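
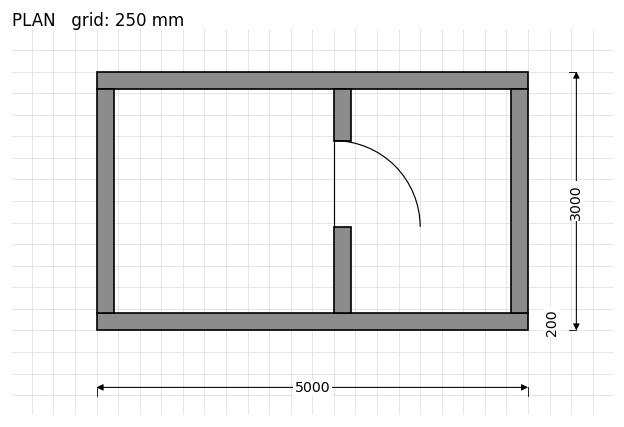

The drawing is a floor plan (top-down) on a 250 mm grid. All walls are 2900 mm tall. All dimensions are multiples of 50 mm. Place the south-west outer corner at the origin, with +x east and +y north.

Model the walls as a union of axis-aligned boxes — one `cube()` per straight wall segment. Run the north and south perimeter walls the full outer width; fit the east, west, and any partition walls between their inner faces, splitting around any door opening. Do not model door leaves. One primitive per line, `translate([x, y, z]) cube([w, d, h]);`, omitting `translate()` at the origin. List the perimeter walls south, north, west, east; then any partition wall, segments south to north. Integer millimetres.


cube([5000, 200, 2900]);
translate([0, 2800, 0]) cube([5000, 200, 2900]);
translate([0, 200, 0]) cube([200, 2600, 2900]);
translate([4800, 200, 0]) cube([200, 2600, 2900]);
translate([2750, 200, 0]) cube([200, 1000, 2900]);
translate([2750, 2200, 0]) cube([200, 600, 2900]);


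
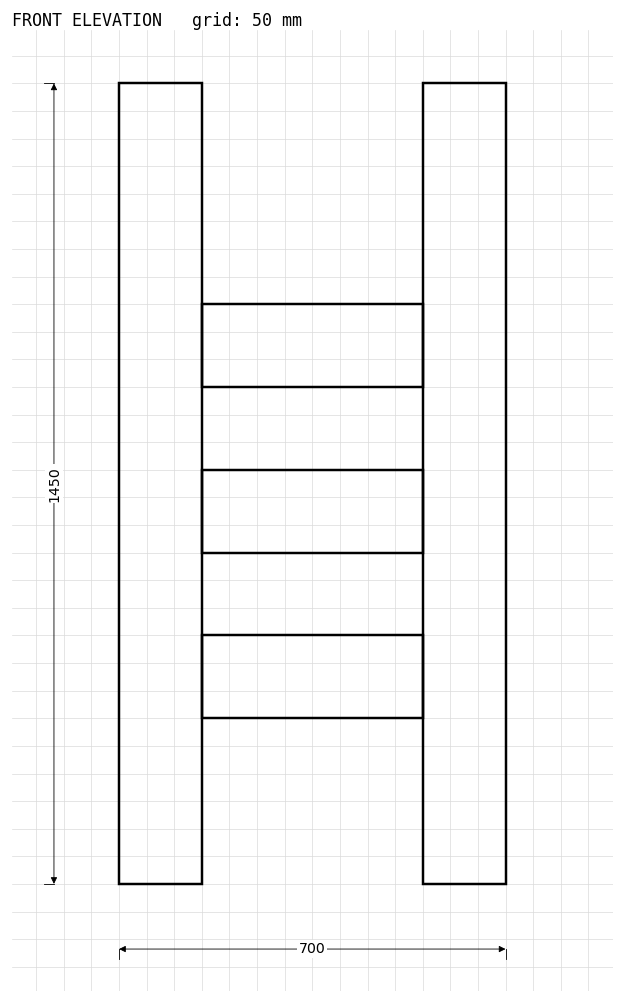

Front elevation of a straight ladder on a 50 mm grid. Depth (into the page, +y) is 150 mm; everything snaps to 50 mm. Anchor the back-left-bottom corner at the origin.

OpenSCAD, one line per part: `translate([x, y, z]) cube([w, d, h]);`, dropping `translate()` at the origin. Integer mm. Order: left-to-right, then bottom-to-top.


cube([150, 150, 1450]);
translate([150, 0, 300]) cube([400, 150, 150]);
translate([150, 0, 600]) cube([400, 150, 150]);
translate([150, 0, 900]) cube([400, 150, 150]);
translate([550, 0, 0]) cube([150, 150, 1450]);


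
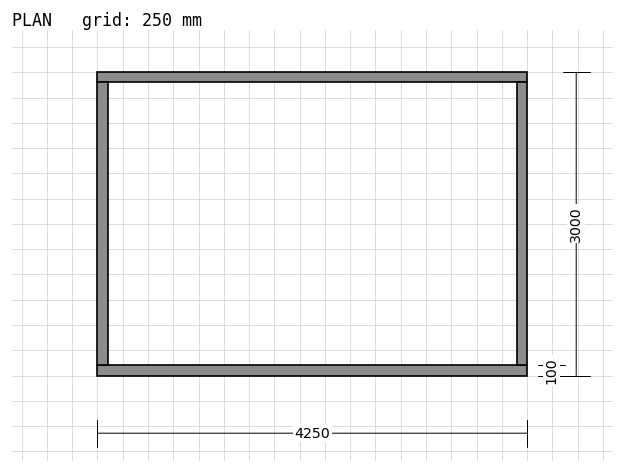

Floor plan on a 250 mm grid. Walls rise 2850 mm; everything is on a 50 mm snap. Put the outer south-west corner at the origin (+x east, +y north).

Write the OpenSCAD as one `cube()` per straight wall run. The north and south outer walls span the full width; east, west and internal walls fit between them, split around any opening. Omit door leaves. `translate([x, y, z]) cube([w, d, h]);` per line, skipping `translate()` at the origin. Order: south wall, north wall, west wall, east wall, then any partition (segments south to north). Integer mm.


cube([4250, 100, 2850]);
translate([0, 2900, 0]) cube([4250, 100, 2850]);
translate([0, 100, 0]) cube([100, 2800, 2850]);
translate([4150, 100, 0]) cube([100, 2800, 2850]);


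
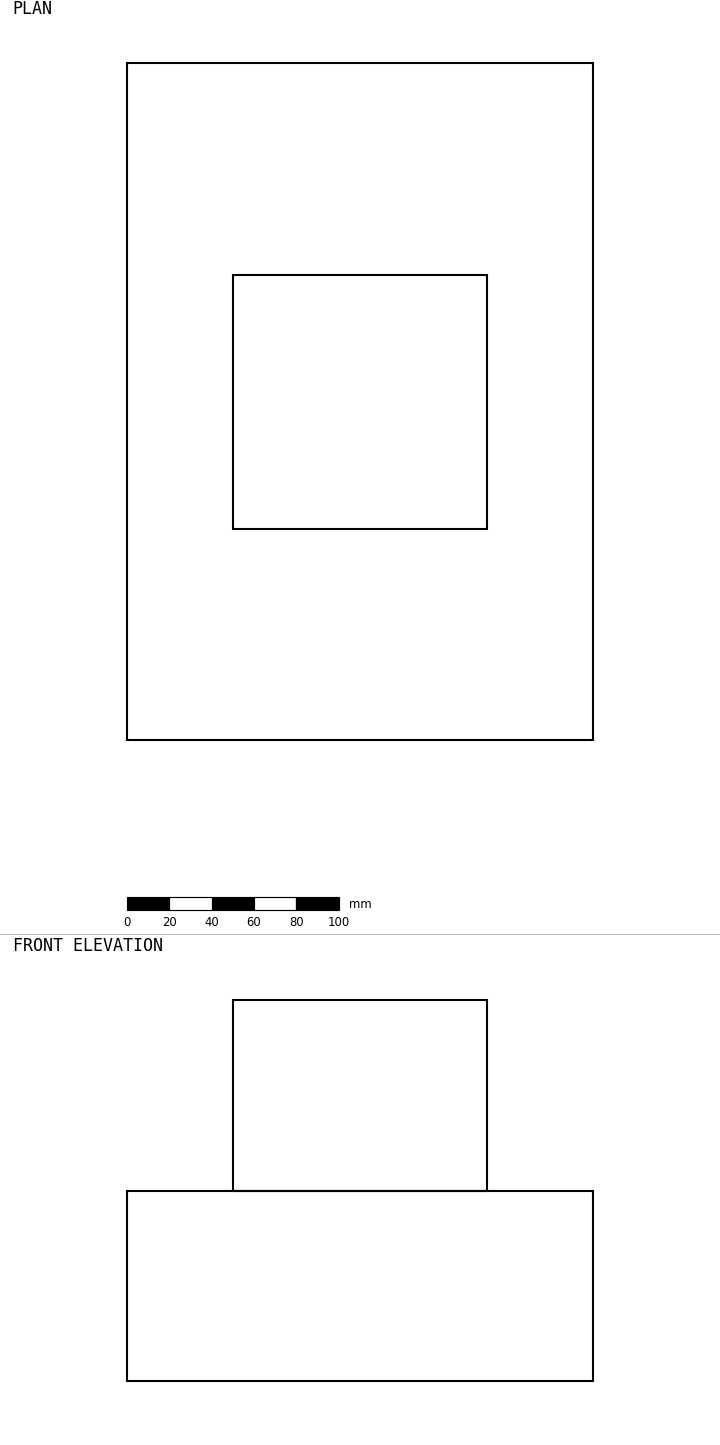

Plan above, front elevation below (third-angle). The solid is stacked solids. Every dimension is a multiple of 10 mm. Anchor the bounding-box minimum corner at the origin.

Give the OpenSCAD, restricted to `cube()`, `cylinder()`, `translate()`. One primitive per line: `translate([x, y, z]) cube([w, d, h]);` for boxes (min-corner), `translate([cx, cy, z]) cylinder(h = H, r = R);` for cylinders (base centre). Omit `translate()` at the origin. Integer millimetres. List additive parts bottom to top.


cube([220, 320, 90]);
translate([50, 100, 90]) cube([120, 120, 90]);


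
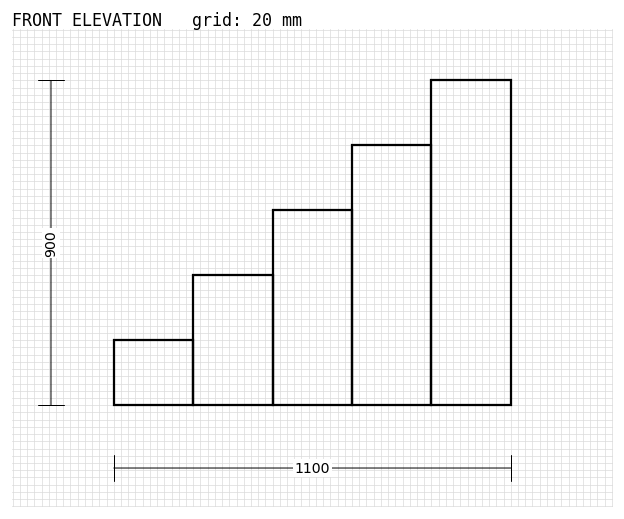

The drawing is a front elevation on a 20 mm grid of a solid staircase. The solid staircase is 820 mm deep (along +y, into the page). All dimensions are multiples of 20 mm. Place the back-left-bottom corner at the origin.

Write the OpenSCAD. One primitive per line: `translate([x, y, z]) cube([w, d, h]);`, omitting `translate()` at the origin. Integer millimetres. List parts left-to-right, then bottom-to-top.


cube([220, 820, 180]);
translate([220, 0, 0]) cube([220, 820, 360]);
translate([440, 0, 0]) cube([220, 820, 540]);
translate([660, 0, 0]) cube([220, 820, 720]);
translate([880, 0, 0]) cube([220, 820, 900]);


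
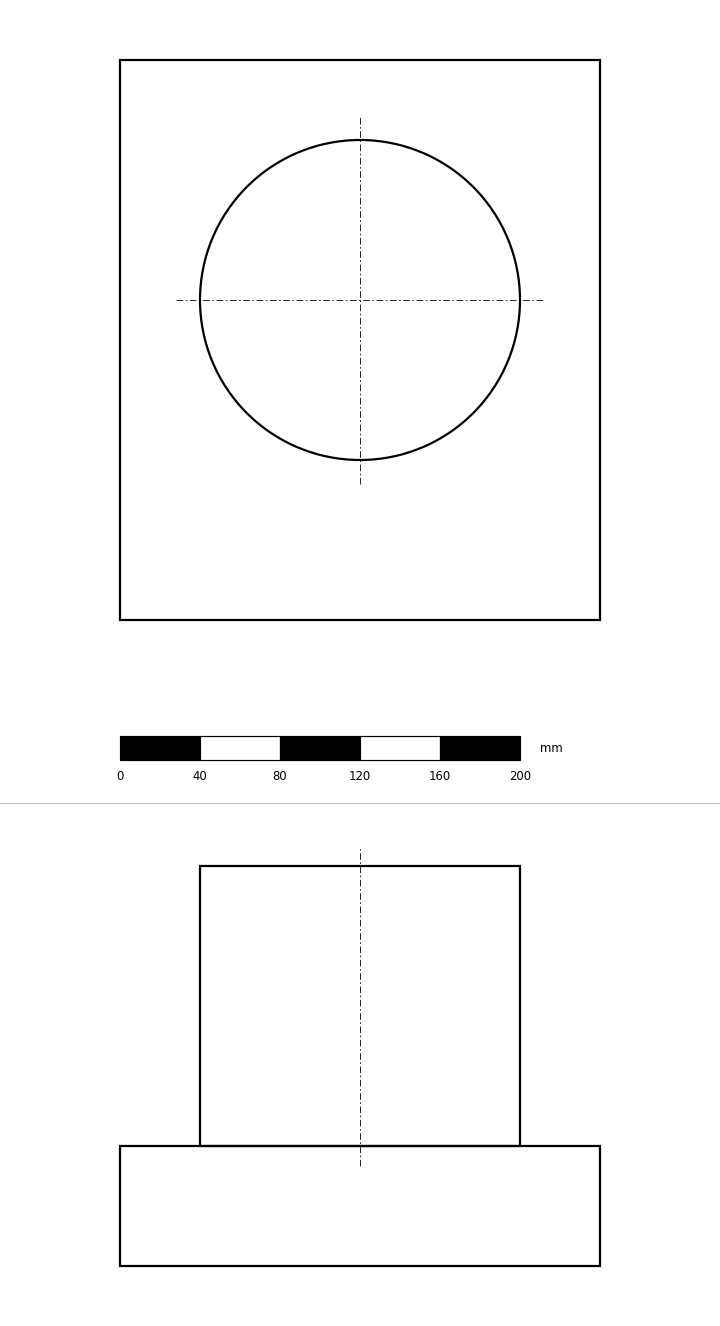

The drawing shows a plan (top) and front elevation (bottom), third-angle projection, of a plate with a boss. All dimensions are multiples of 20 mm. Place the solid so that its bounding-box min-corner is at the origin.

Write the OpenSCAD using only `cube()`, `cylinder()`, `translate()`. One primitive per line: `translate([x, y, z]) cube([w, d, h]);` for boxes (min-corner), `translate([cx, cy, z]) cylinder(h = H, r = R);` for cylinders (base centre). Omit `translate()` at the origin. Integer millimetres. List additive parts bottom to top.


cube([240, 280, 60]);
translate([120, 160, 60]) cylinder(h = 140, r = 80);


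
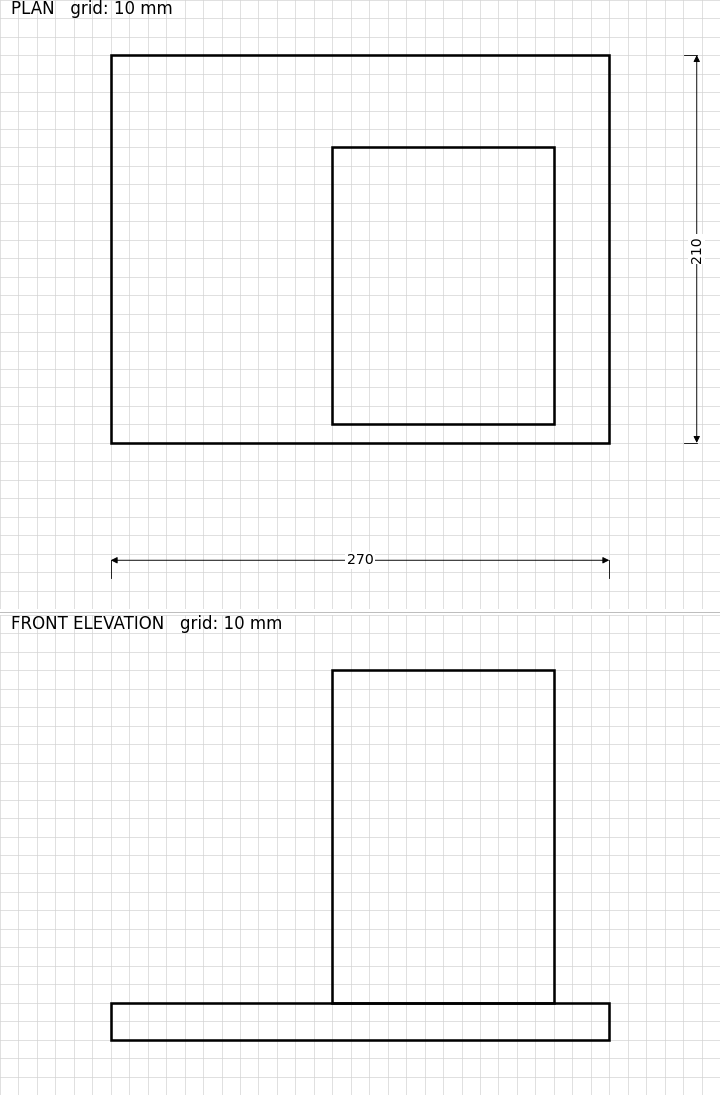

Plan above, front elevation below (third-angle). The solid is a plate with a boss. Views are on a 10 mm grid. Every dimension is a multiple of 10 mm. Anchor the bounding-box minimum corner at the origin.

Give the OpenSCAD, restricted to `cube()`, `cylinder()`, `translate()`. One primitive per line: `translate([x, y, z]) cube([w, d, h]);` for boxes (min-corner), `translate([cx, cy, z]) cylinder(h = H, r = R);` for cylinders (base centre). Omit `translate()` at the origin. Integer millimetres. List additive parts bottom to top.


cube([270, 210, 20]);
translate([120, 10, 20]) cube([120, 150, 180]);


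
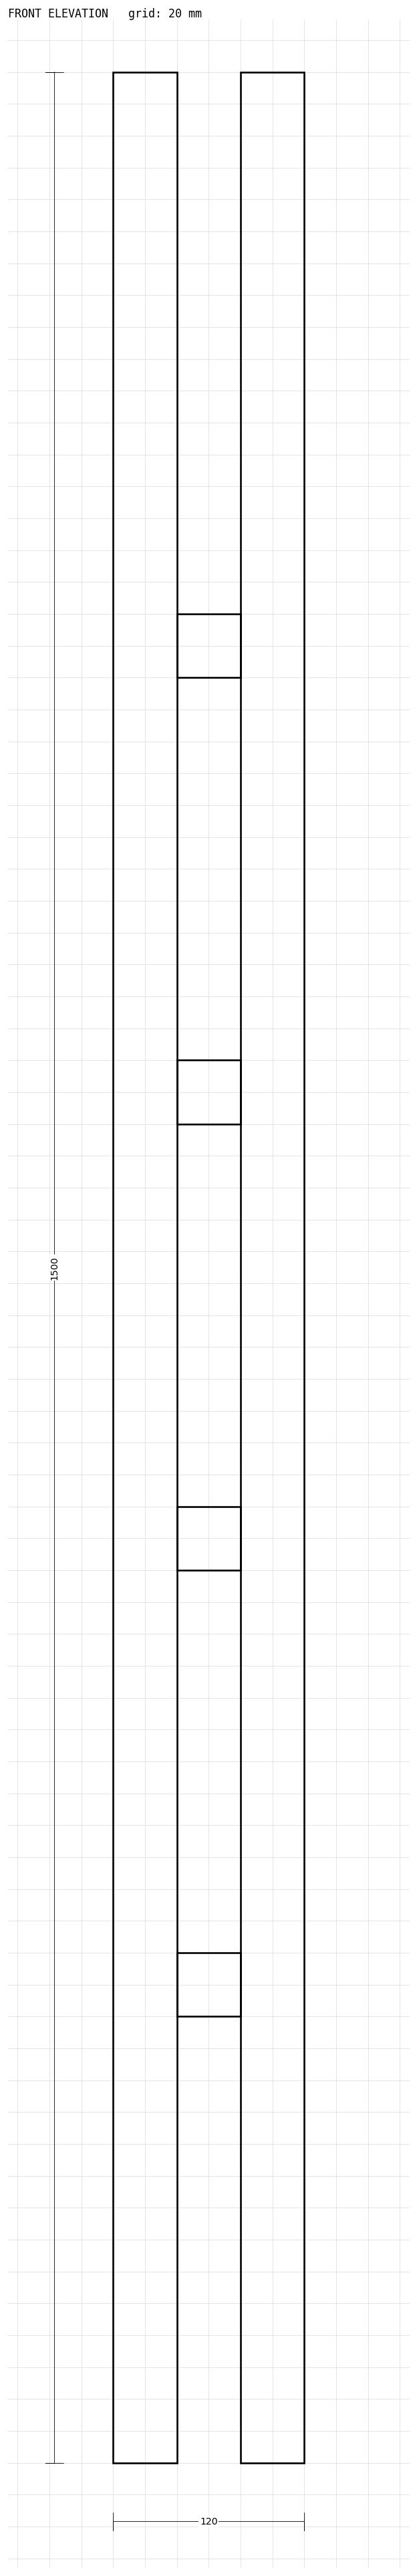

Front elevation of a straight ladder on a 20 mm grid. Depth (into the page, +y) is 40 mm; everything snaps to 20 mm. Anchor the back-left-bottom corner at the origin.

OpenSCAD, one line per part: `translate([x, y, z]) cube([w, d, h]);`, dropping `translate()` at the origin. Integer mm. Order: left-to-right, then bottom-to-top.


cube([40, 40, 1500]);
translate([40, 0, 280]) cube([40, 40, 40]);
translate([40, 0, 560]) cube([40, 40, 40]);
translate([40, 0, 840]) cube([40, 40, 40]);
translate([40, 0, 1120]) cube([40, 40, 40]);
translate([80, 0, 0]) cube([40, 40, 1500]);


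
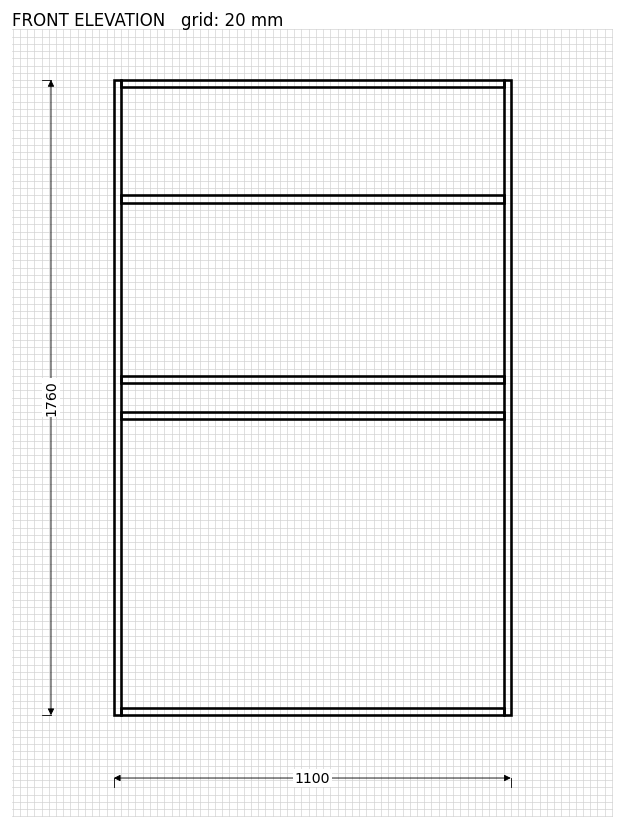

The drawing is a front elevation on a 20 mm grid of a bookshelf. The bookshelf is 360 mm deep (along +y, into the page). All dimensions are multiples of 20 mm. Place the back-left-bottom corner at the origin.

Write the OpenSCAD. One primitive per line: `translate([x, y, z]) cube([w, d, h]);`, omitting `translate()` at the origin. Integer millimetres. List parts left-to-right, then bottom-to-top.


cube([20, 360, 1760]);
translate([20, 0, 0]) cube([1060, 360, 20]);
translate([20, 0, 820]) cube([1060, 360, 20]);
translate([20, 0, 920]) cube([1060, 360, 20]);
translate([20, 0, 1420]) cube([1060, 360, 20]);
translate([20, 0, 1740]) cube([1060, 360, 20]);
translate([1080, 0, 0]) cube([20, 360, 1760]);


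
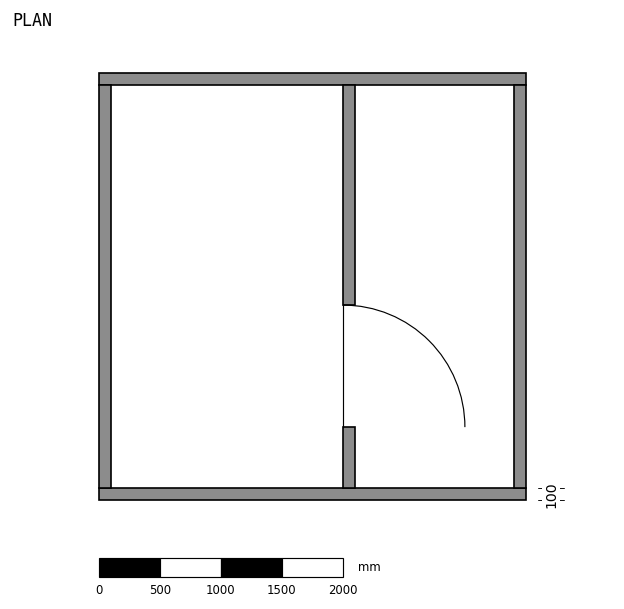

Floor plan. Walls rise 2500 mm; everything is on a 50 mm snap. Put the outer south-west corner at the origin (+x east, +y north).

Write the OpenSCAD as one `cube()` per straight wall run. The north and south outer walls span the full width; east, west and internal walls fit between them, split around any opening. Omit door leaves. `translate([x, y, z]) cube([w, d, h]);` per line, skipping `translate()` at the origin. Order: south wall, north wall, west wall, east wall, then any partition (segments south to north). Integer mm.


cube([3500, 100, 2500]);
translate([0, 3400, 0]) cube([3500, 100, 2500]);
translate([0, 100, 0]) cube([100, 3300, 2500]);
translate([3400, 100, 0]) cube([100, 3300, 2500]);
translate([2000, 100, 0]) cube([100, 500, 2500]);
translate([2000, 1600, 0]) cube([100, 1800, 2500]);


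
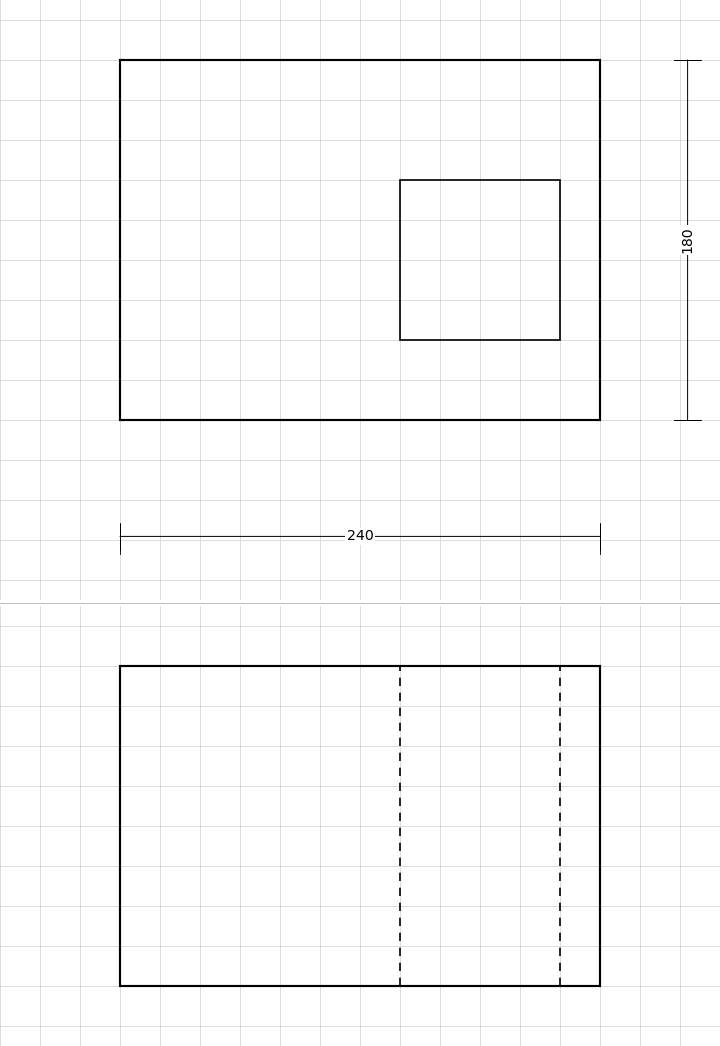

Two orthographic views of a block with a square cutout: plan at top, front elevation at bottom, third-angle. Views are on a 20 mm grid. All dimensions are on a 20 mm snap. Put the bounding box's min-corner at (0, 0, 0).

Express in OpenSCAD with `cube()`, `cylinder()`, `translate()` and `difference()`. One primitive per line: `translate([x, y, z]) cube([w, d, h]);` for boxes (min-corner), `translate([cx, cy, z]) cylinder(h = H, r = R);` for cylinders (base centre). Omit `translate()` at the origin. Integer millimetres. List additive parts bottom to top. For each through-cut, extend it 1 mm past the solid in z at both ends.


difference() {
  cube([240, 180, 160]);
  translate([140, 40, -1]) cube([80, 80, 162]);
}


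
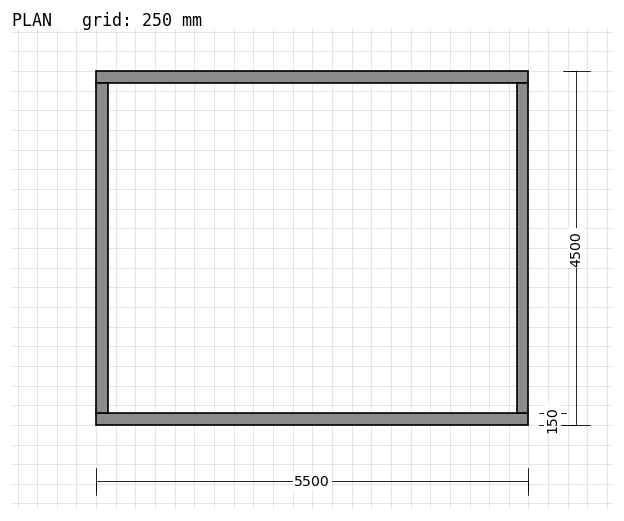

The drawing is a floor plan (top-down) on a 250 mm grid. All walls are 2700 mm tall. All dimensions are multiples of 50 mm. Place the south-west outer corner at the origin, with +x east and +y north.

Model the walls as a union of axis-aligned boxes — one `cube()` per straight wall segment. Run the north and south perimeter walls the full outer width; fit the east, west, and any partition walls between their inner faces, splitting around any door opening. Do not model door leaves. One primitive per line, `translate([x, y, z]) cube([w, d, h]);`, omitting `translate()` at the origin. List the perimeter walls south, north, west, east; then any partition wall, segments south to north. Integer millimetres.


cube([5500, 150, 2700]);
translate([0, 4350, 0]) cube([5500, 150, 2700]);
translate([0, 150, 0]) cube([150, 4200, 2700]);
translate([5350, 150, 0]) cube([150, 4200, 2700]);


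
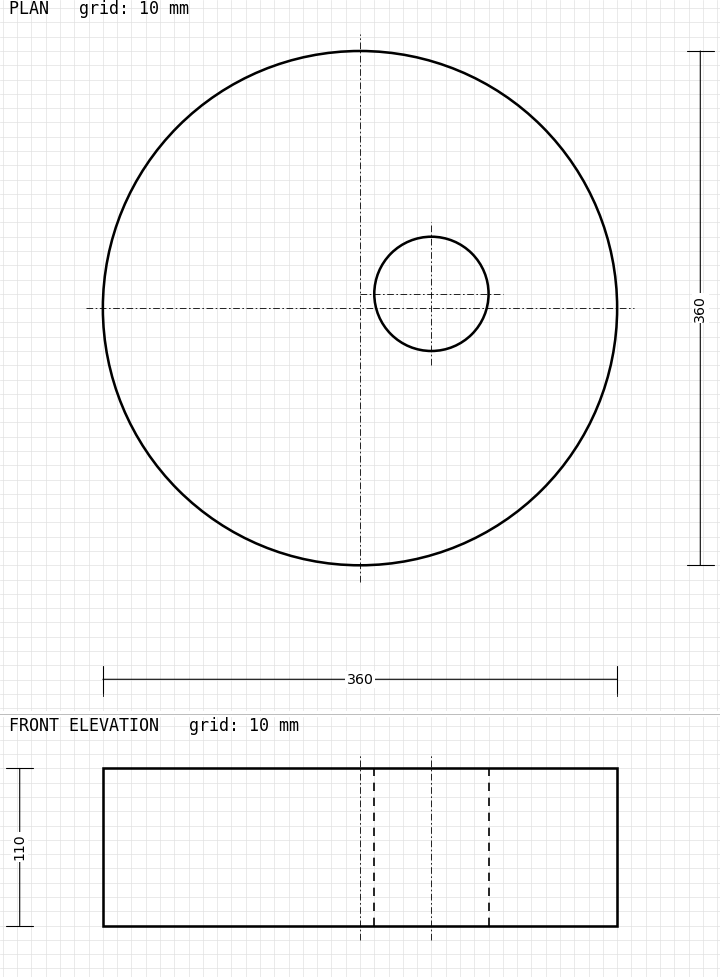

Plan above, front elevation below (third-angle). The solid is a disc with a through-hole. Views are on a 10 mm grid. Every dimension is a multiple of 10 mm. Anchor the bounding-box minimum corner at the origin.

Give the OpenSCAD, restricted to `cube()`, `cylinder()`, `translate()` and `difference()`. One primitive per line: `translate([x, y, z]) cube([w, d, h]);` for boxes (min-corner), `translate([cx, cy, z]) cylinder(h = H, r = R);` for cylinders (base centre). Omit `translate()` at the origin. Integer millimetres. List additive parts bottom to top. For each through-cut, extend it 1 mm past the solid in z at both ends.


difference() {
  translate([180, 180, 0]) cylinder(h = 110, r = 180);
  translate([230, 190, -1]) cylinder(h = 112, r = 40);
}


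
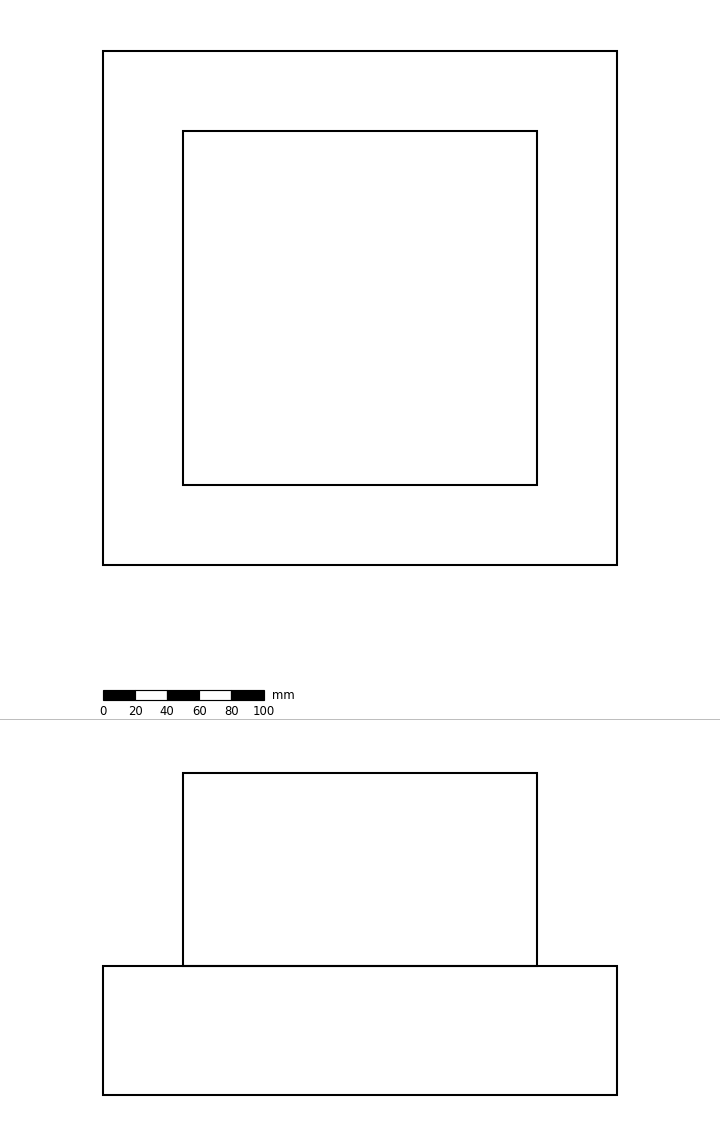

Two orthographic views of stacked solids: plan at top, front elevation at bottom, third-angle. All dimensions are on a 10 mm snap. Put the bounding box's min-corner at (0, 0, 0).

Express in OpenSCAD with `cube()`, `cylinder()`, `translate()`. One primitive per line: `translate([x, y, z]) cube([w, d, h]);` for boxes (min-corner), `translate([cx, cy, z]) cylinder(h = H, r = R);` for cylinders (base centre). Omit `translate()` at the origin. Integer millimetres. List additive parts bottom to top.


cube([320, 320, 80]);
translate([50, 50, 80]) cube([220, 220, 120]);


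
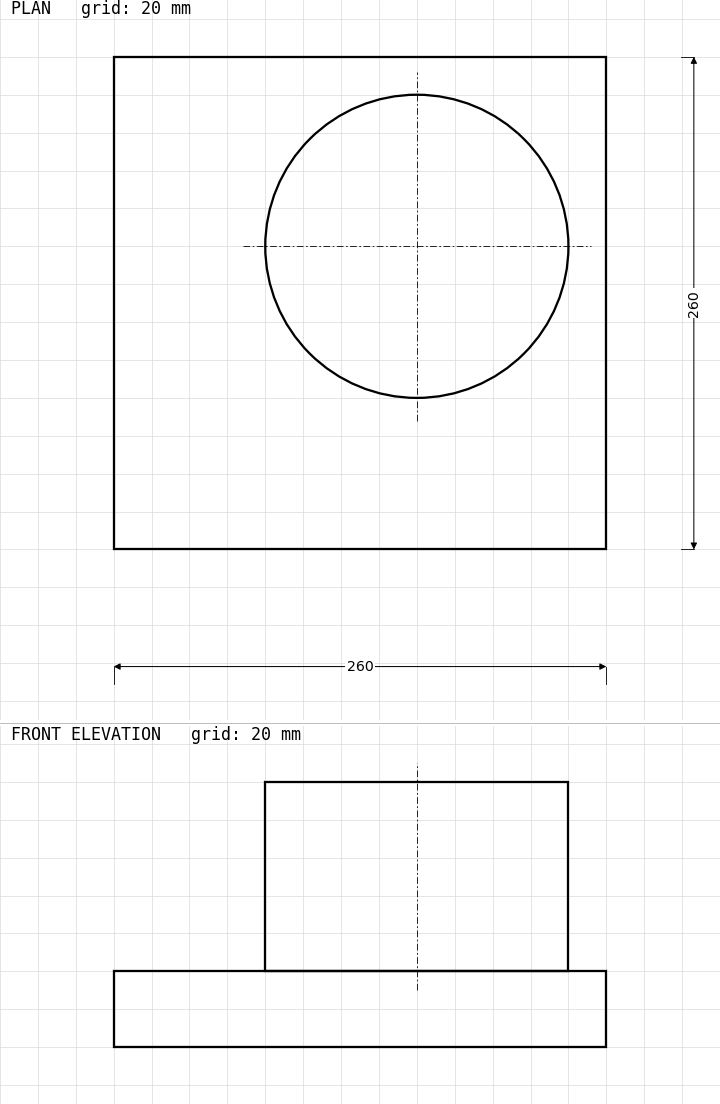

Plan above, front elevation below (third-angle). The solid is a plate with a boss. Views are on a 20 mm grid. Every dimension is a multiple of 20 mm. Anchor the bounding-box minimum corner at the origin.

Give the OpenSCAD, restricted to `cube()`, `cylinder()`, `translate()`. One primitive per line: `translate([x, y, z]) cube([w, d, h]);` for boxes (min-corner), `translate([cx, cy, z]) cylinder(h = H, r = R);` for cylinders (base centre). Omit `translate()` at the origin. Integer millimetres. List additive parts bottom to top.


cube([260, 260, 40]);
translate([160, 160, 40]) cylinder(h = 100, r = 80);


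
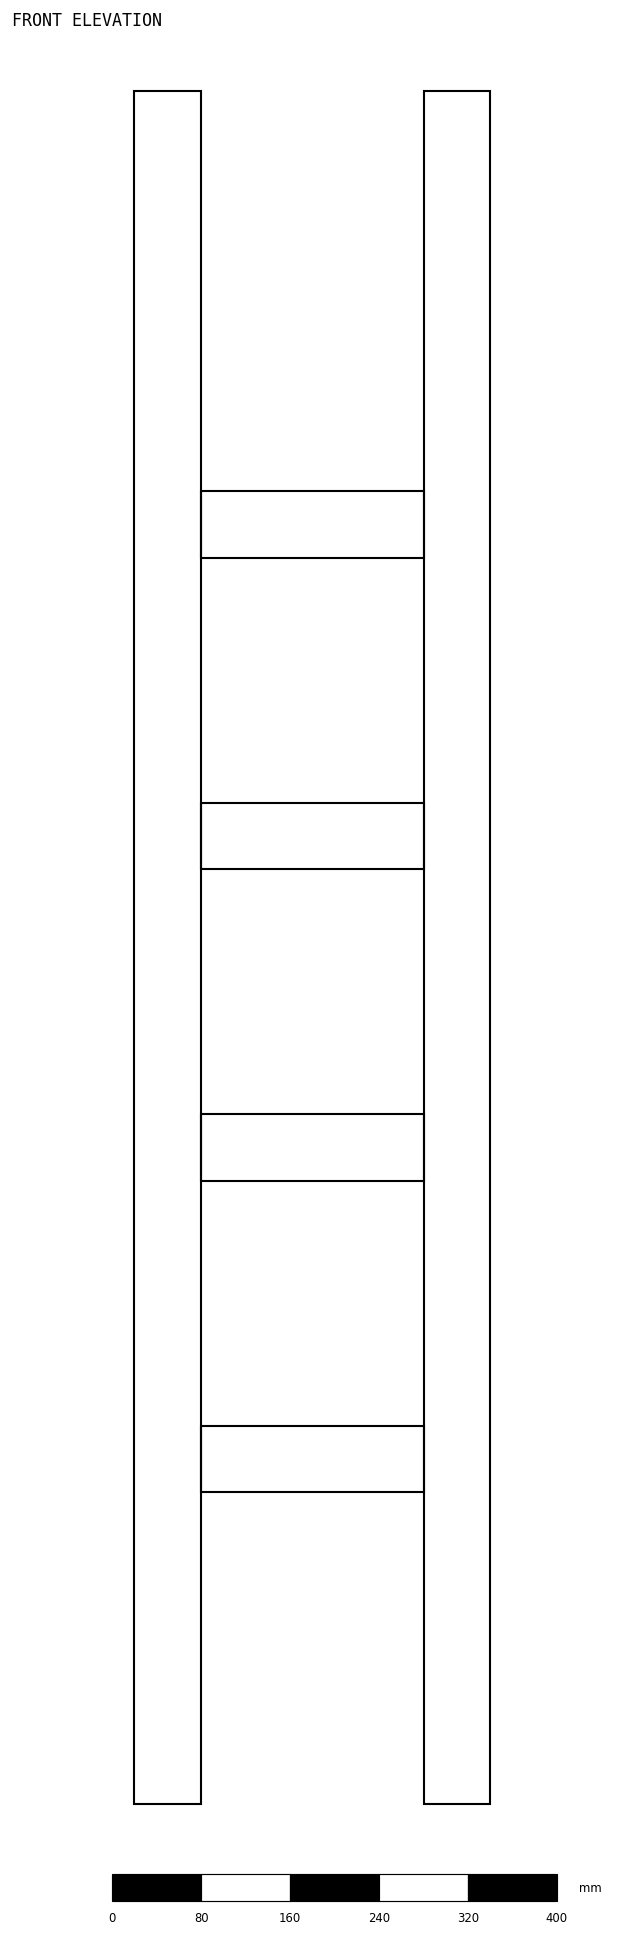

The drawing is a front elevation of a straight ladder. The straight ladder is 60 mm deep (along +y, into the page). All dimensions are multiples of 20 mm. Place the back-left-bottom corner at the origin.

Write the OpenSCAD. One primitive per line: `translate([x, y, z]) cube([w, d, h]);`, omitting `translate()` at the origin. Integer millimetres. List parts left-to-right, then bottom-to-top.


cube([60, 60, 1540]);
translate([60, 0, 280]) cube([200, 60, 60]);
translate([60, 0, 560]) cube([200, 60, 60]);
translate([60, 0, 840]) cube([200, 60, 60]);
translate([60, 0, 1120]) cube([200, 60, 60]);
translate([260, 0, 0]) cube([60, 60, 1540]);


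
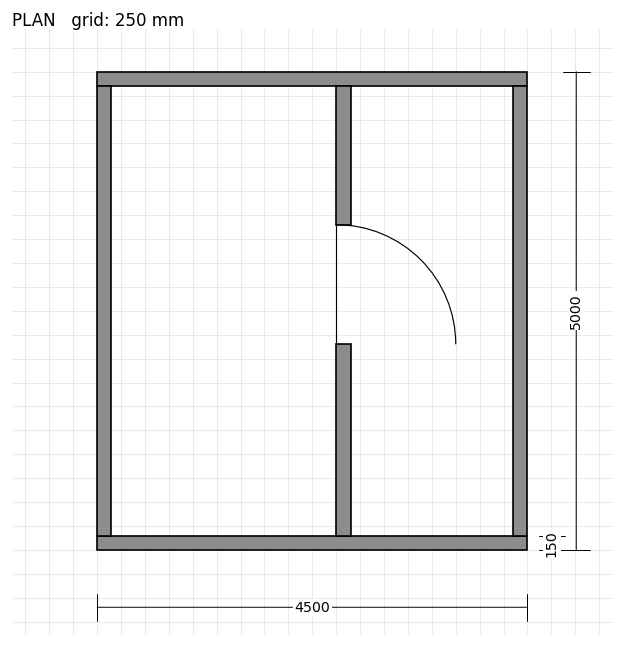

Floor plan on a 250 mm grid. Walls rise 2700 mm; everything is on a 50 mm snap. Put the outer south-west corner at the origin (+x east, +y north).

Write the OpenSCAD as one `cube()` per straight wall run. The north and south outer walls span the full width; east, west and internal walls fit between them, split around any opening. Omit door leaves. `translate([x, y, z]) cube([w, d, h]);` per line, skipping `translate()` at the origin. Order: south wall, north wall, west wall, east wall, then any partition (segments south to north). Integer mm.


cube([4500, 150, 2700]);
translate([0, 4850, 0]) cube([4500, 150, 2700]);
translate([0, 150, 0]) cube([150, 4700, 2700]);
translate([4350, 150, 0]) cube([150, 4700, 2700]);
translate([2500, 150, 0]) cube([150, 2000, 2700]);
translate([2500, 3400, 0]) cube([150, 1450, 2700]);


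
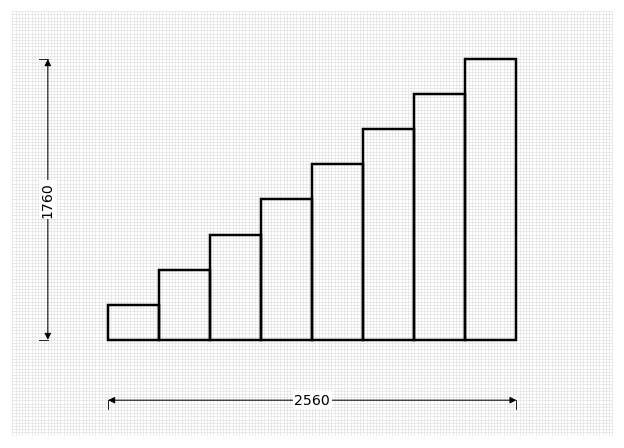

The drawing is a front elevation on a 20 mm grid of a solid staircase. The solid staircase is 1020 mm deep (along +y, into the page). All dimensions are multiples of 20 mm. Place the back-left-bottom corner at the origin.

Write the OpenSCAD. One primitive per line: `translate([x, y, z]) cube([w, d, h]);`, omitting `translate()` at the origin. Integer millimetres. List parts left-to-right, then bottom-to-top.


cube([320, 1020, 220]);
translate([320, 0, 0]) cube([320, 1020, 440]);
translate([640, 0, 0]) cube([320, 1020, 660]);
translate([960, 0, 0]) cube([320, 1020, 880]);
translate([1280, 0, 0]) cube([320, 1020, 1100]);
translate([1600, 0, 0]) cube([320, 1020, 1320]);
translate([1920, 0, 0]) cube([320, 1020, 1540]);
translate([2240, 0, 0]) cube([320, 1020, 1760]);


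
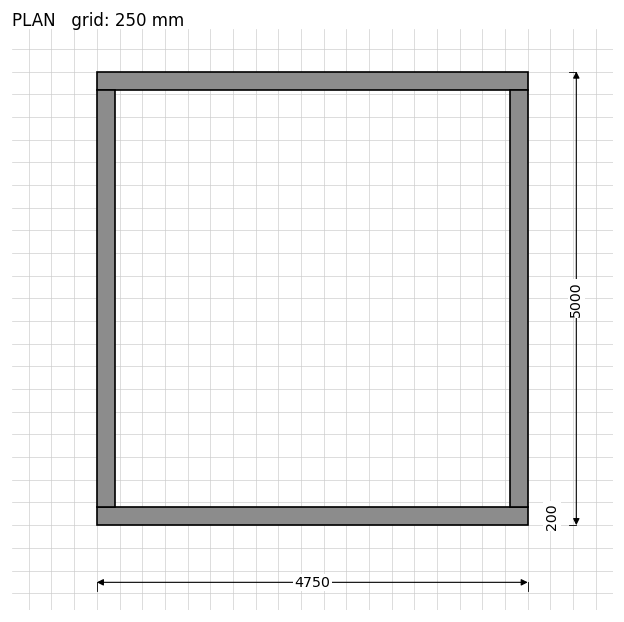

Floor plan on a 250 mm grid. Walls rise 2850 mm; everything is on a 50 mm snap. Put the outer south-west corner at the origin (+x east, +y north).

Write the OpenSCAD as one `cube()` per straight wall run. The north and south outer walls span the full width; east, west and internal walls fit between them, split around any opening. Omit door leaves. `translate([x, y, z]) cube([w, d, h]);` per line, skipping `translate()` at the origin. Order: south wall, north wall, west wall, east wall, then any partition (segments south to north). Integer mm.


cube([4750, 200, 2850]);
translate([0, 4800, 0]) cube([4750, 200, 2850]);
translate([0, 200, 0]) cube([200, 4600, 2850]);
translate([4550, 200, 0]) cube([200, 4600, 2850]);


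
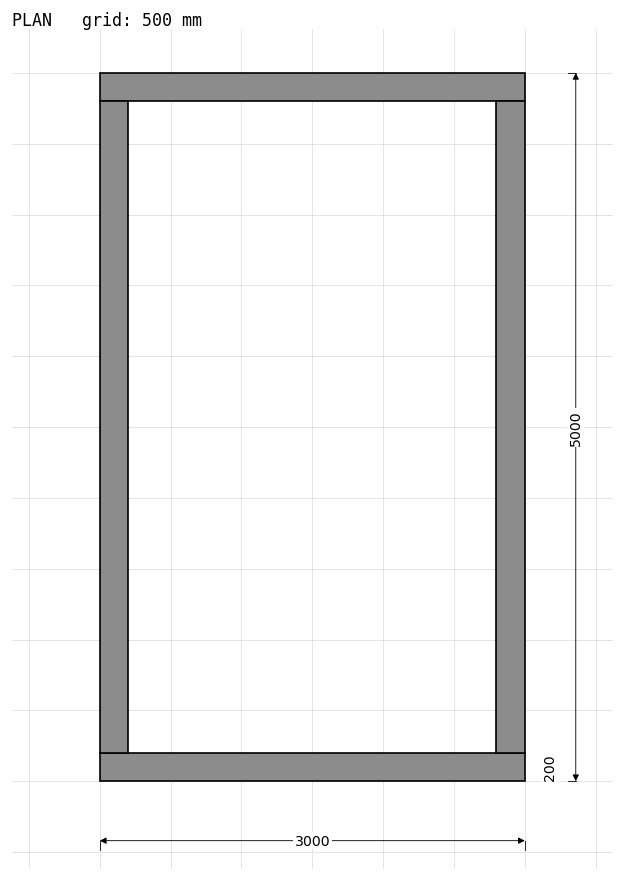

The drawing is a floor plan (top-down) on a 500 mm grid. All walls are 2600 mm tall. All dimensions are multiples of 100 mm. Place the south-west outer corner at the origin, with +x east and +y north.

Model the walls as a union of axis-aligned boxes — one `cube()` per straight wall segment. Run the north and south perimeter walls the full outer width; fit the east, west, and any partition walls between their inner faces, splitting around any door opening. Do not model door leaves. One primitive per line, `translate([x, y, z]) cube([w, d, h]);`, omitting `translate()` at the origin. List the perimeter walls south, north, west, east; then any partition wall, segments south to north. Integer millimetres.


cube([3000, 200, 2600]);
translate([0, 4800, 0]) cube([3000, 200, 2600]);
translate([0, 200, 0]) cube([200, 4600, 2600]);
translate([2800, 200, 0]) cube([200, 4600, 2600]);


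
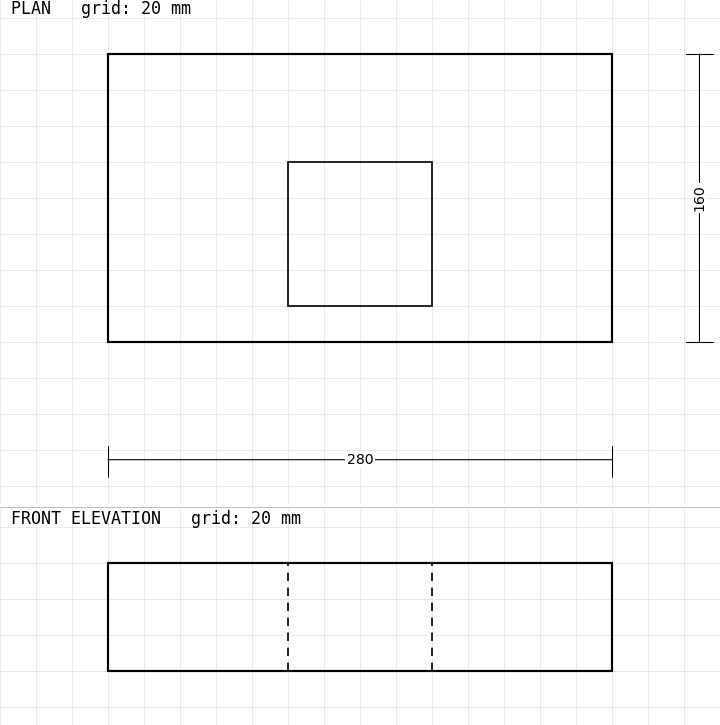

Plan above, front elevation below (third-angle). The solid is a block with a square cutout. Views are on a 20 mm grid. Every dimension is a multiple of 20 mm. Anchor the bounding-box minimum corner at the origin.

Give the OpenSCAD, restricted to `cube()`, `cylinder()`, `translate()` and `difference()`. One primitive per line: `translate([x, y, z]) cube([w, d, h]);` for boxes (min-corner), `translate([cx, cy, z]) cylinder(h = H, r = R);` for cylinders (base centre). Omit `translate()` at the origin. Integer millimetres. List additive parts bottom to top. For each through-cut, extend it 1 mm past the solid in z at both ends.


difference() {
  cube([280, 160, 60]);
  translate([100, 20, -1]) cube([80, 80, 62]);
}


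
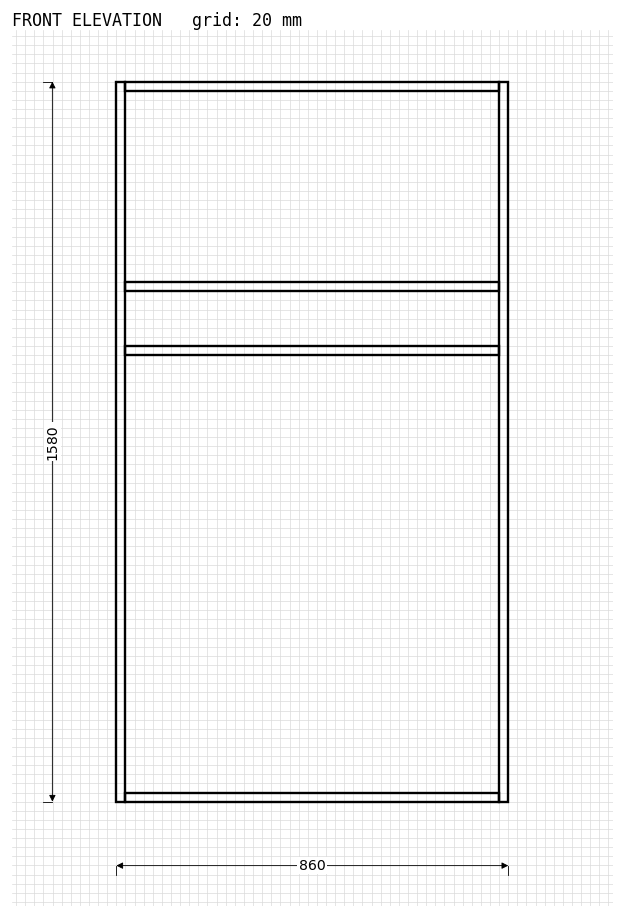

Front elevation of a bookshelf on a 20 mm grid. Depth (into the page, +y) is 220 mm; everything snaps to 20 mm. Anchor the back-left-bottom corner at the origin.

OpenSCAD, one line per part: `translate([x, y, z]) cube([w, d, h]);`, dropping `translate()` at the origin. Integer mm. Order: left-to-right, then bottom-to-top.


cube([20, 220, 1580]);
translate([20, 0, 0]) cube([820, 220, 20]);
translate([20, 0, 980]) cube([820, 220, 20]);
translate([20, 0, 1120]) cube([820, 220, 20]);
translate([20, 0, 1560]) cube([820, 220, 20]);
translate([840, 0, 0]) cube([20, 220, 1580]);


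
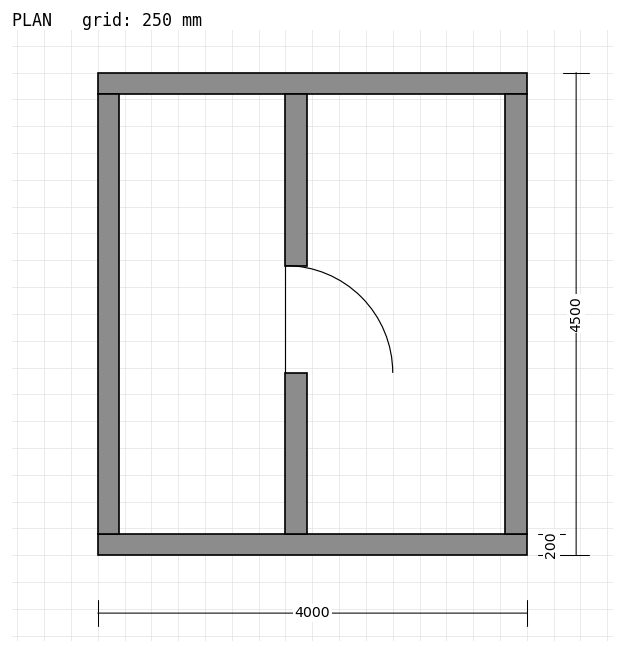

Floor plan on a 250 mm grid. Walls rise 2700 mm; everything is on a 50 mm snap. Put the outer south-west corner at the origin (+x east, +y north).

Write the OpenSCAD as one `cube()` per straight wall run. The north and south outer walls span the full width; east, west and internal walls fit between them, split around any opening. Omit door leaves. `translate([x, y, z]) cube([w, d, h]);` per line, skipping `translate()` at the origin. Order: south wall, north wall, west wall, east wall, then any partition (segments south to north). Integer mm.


cube([4000, 200, 2700]);
translate([0, 4300, 0]) cube([4000, 200, 2700]);
translate([0, 200, 0]) cube([200, 4100, 2700]);
translate([3800, 200, 0]) cube([200, 4100, 2700]);
translate([1750, 200, 0]) cube([200, 1500, 2700]);
translate([1750, 2700, 0]) cube([200, 1600, 2700]);


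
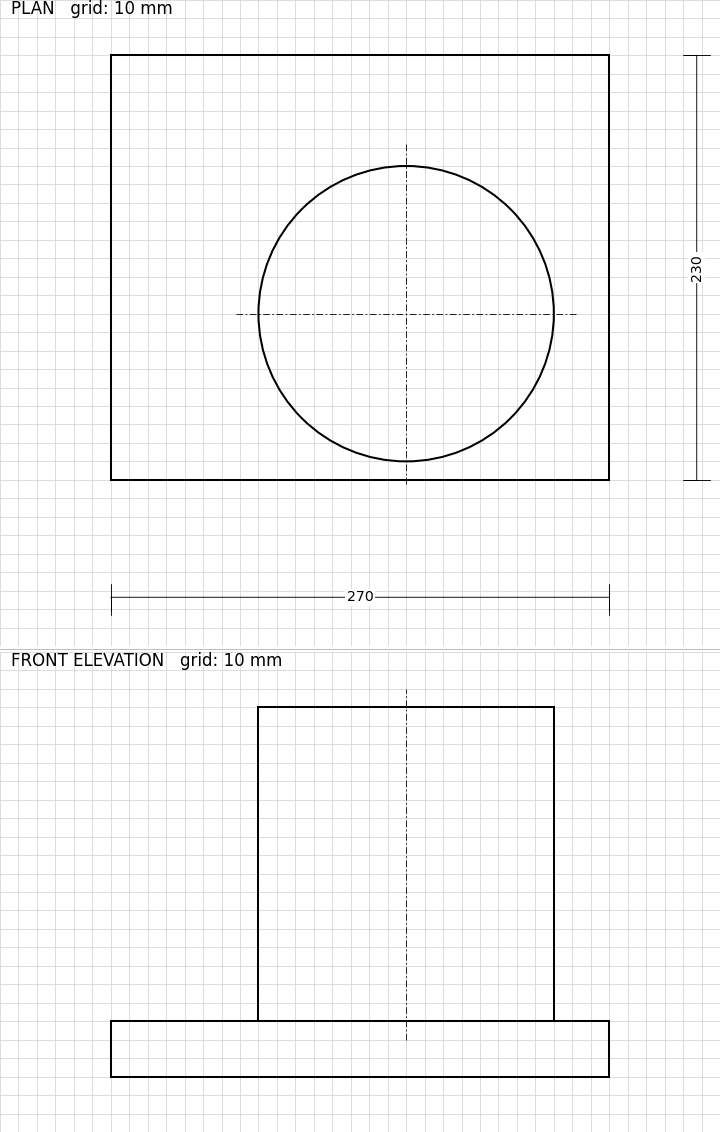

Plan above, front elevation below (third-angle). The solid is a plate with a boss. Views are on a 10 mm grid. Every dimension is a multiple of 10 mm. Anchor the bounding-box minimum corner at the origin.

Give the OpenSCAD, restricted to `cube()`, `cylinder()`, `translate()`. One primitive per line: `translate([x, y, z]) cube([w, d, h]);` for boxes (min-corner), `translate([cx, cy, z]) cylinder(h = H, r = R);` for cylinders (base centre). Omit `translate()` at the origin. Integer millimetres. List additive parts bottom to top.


cube([270, 230, 30]);
translate([160, 90, 30]) cylinder(h = 170, r = 80);


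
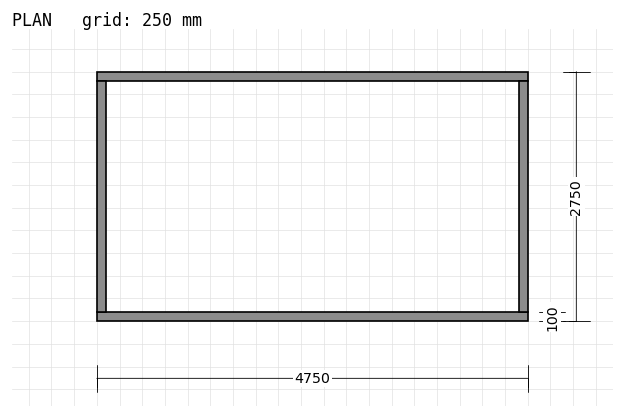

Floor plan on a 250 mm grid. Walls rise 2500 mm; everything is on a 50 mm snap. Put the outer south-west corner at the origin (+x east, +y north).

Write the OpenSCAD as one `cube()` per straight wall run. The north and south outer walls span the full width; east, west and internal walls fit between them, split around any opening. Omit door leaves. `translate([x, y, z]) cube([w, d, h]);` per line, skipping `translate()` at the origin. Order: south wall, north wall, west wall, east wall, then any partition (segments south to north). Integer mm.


cube([4750, 100, 2500]);
translate([0, 2650, 0]) cube([4750, 100, 2500]);
translate([0, 100, 0]) cube([100, 2550, 2500]);
translate([4650, 100, 0]) cube([100, 2550, 2500]);


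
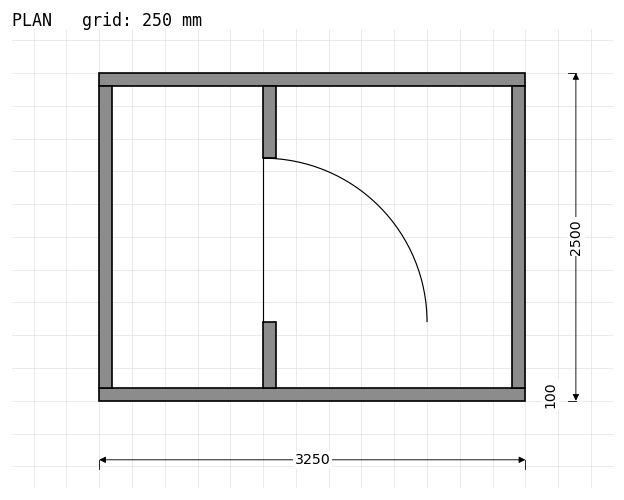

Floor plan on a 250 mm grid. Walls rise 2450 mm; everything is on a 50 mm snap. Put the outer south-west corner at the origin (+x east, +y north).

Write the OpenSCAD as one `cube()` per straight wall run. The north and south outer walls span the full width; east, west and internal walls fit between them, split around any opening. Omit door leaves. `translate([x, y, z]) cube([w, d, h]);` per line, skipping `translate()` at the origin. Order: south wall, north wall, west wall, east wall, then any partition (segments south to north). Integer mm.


cube([3250, 100, 2450]);
translate([0, 2400, 0]) cube([3250, 100, 2450]);
translate([0, 100, 0]) cube([100, 2300, 2450]);
translate([3150, 100, 0]) cube([100, 2300, 2450]);
translate([1250, 100, 0]) cube([100, 500, 2450]);
translate([1250, 1850, 0]) cube([100, 550, 2450]);


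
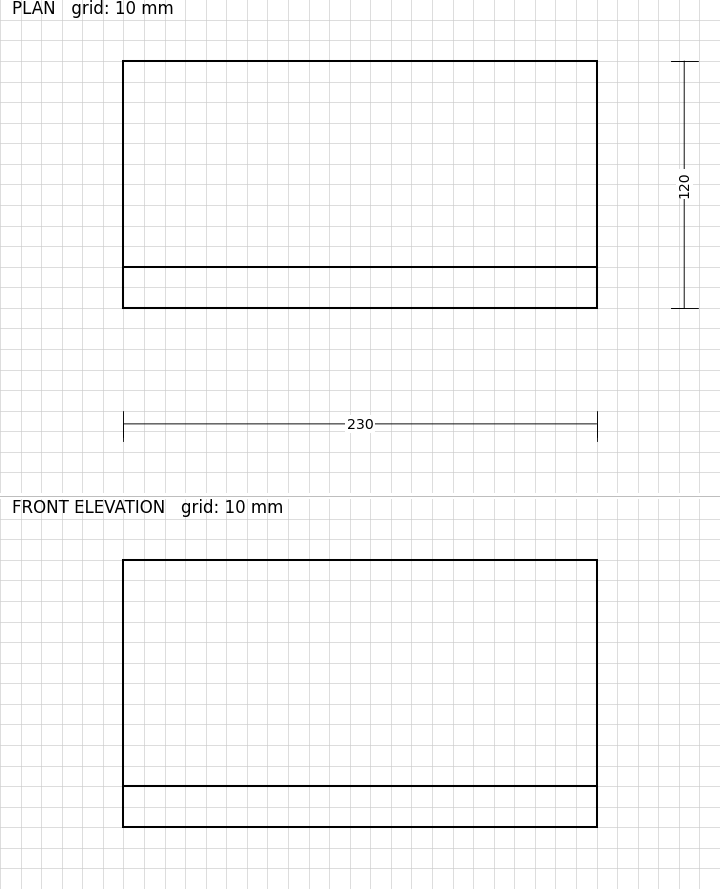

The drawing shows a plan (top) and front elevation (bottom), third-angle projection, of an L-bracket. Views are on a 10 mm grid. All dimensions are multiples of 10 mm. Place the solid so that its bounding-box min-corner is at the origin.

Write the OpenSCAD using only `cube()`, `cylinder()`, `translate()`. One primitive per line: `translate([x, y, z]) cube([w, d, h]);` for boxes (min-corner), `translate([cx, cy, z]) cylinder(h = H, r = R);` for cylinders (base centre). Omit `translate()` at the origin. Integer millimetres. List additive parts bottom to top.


cube([230, 120, 20]);
translate([0, 0, 20]) cube([230, 20, 110]);


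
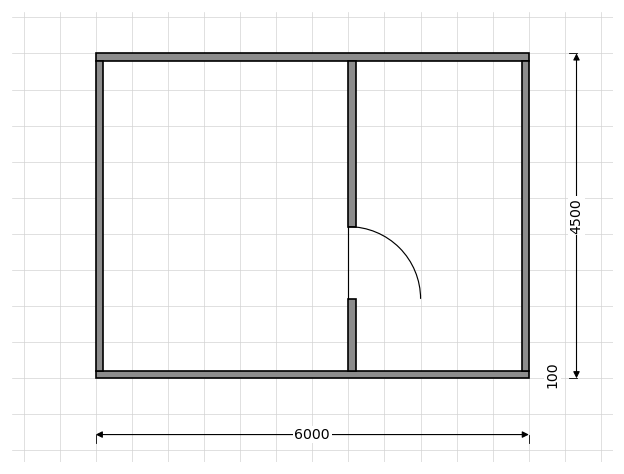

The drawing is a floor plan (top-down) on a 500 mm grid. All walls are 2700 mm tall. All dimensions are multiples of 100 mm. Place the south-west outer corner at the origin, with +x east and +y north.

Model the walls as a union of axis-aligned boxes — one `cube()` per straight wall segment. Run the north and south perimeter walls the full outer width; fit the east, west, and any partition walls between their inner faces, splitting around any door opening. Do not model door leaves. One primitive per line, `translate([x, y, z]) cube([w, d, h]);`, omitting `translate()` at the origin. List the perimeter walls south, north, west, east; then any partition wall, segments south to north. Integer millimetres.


cube([6000, 100, 2700]);
translate([0, 4400, 0]) cube([6000, 100, 2700]);
translate([0, 100, 0]) cube([100, 4300, 2700]);
translate([5900, 100, 0]) cube([100, 4300, 2700]);
translate([3500, 100, 0]) cube([100, 1000, 2700]);
translate([3500, 2100, 0]) cube([100, 2300, 2700]);


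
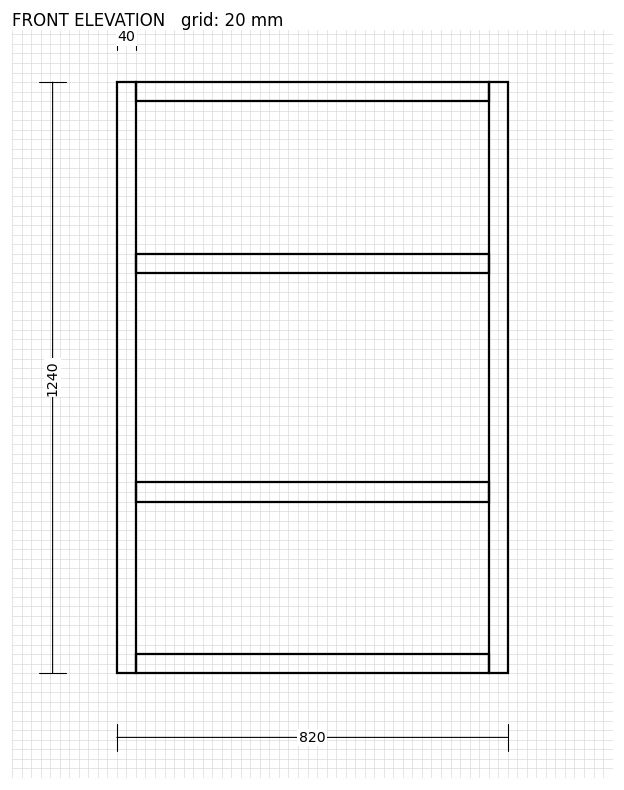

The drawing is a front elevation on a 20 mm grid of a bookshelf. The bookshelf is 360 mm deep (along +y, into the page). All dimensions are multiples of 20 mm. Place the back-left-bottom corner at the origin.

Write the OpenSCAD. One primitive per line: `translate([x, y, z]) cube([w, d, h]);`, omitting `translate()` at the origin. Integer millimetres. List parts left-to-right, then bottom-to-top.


cube([40, 360, 1240]);
translate([40, 0, 0]) cube([740, 360, 40]);
translate([40, 0, 360]) cube([740, 360, 40]);
translate([40, 0, 840]) cube([740, 360, 40]);
translate([40, 0, 1200]) cube([740, 360, 40]);
translate([780, 0, 0]) cube([40, 360, 1240]);


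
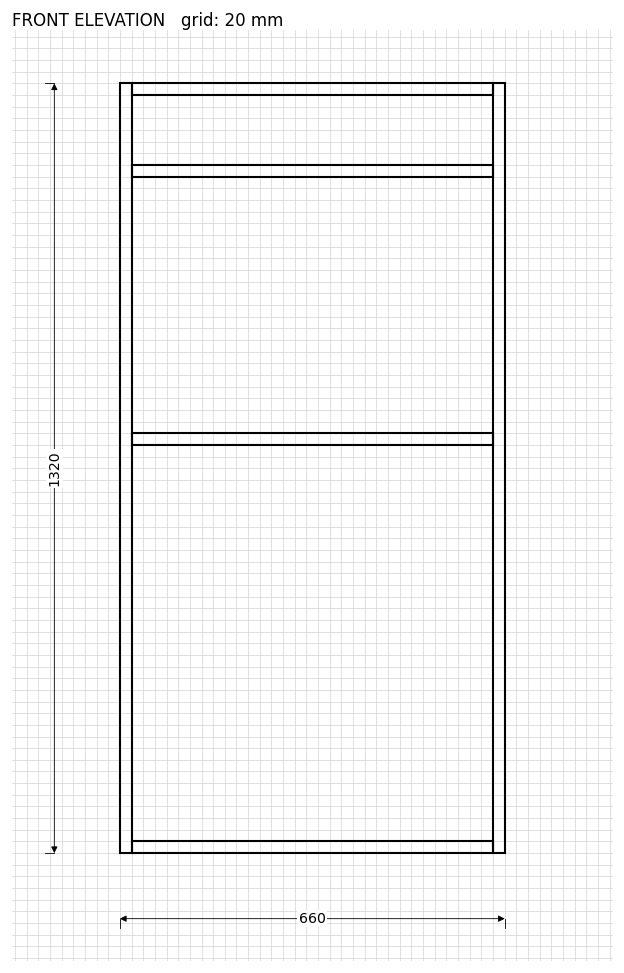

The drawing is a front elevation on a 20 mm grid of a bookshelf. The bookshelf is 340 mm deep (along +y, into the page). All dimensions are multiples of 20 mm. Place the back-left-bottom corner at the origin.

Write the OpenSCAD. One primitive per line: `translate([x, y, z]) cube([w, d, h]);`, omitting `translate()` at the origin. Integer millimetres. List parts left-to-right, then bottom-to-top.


cube([20, 340, 1320]);
translate([20, 0, 0]) cube([620, 340, 20]);
translate([20, 0, 700]) cube([620, 340, 20]);
translate([20, 0, 1160]) cube([620, 340, 20]);
translate([20, 0, 1300]) cube([620, 340, 20]);
translate([640, 0, 0]) cube([20, 340, 1320]);


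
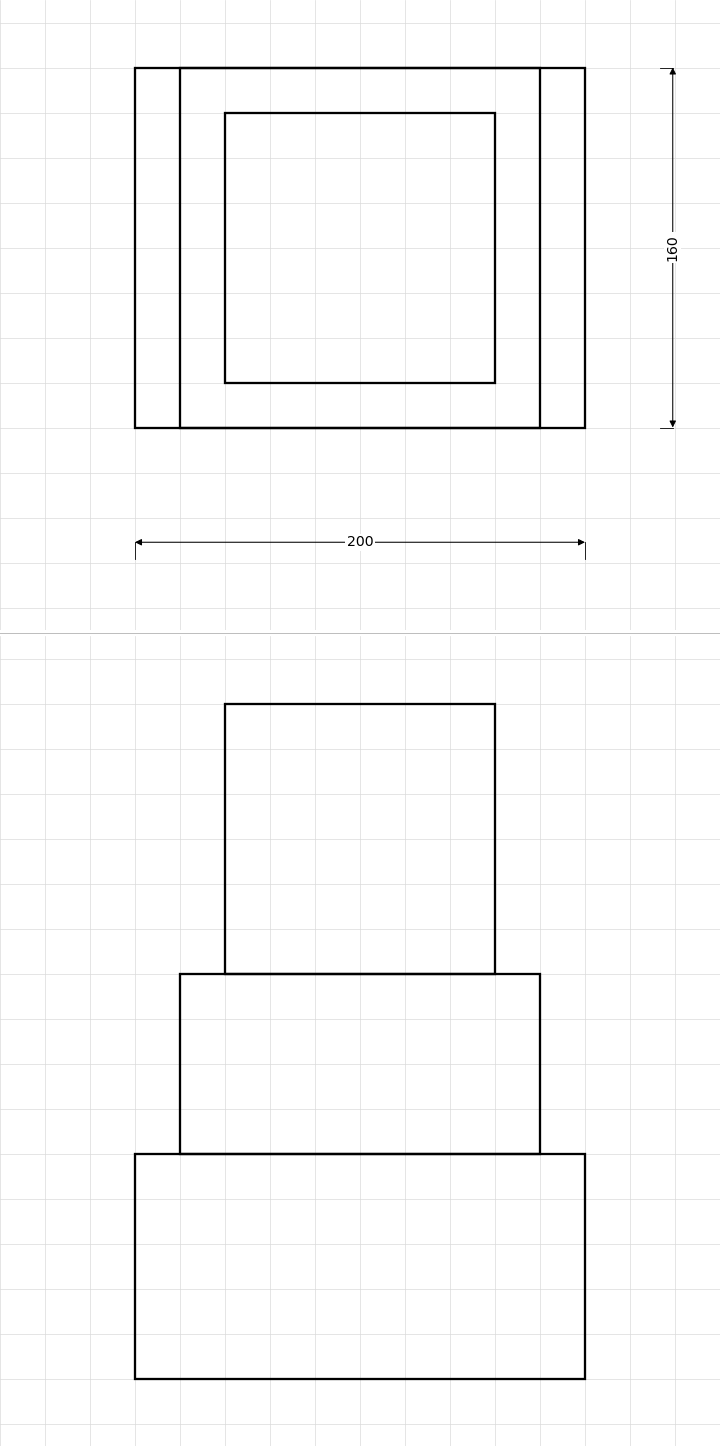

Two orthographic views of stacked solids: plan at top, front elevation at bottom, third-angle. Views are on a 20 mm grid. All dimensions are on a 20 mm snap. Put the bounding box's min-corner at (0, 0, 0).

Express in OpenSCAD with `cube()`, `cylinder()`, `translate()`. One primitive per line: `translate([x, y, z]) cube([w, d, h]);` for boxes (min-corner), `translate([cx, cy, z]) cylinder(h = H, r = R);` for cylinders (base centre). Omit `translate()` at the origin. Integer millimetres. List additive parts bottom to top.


cube([200, 160, 100]);
translate([20, 0, 100]) cube([160, 160, 80]);
translate([40, 20, 180]) cube([120, 120, 120]);


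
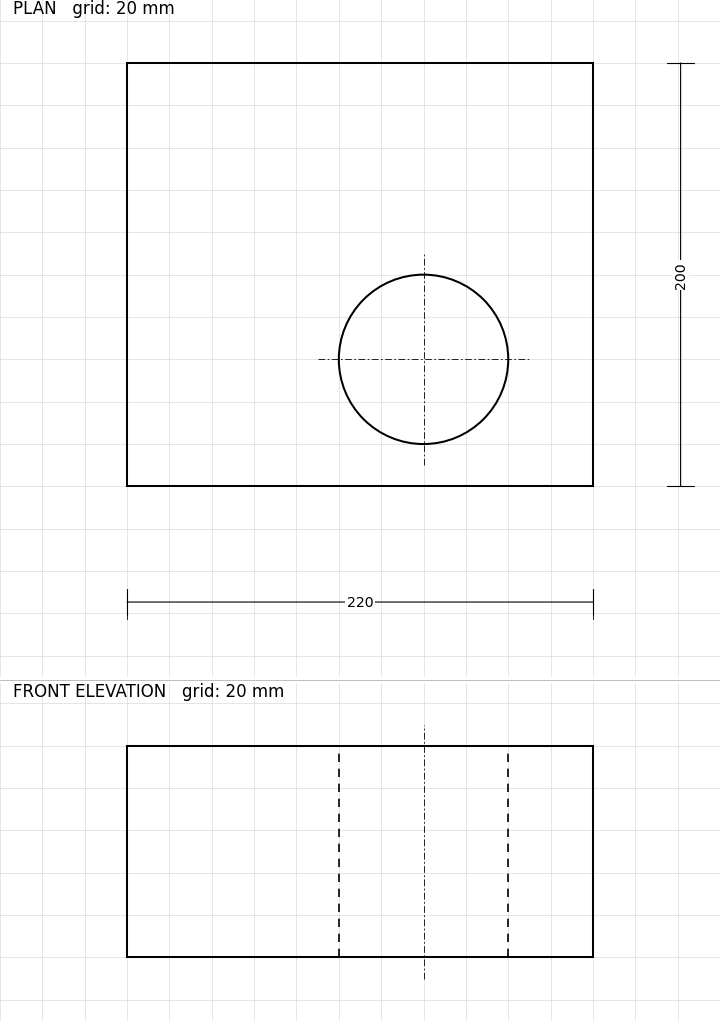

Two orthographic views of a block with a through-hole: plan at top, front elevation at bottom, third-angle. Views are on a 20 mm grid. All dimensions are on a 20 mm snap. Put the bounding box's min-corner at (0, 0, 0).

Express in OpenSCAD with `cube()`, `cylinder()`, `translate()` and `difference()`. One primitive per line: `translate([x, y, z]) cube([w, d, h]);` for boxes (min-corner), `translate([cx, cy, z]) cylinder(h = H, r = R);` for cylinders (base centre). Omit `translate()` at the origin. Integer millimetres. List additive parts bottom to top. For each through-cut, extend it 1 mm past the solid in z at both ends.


difference() {
  cube([220, 200, 100]);
  translate([140, 60, -1]) cylinder(h = 102, r = 40);
}


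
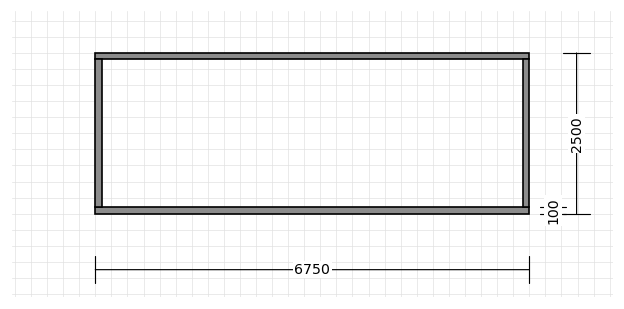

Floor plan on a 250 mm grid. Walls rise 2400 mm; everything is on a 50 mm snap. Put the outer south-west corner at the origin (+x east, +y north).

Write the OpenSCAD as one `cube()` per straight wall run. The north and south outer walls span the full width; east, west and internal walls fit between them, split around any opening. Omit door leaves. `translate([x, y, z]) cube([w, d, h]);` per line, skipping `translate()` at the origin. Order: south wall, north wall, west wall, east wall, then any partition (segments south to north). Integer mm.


cube([6750, 100, 2400]);
translate([0, 2400, 0]) cube([6750, 100, 2400]);
translate([0, 100, 0]) cube([100, 2300, 2400]);
translate([6650, 100, 0]) cube([100, 2300, 2400]);


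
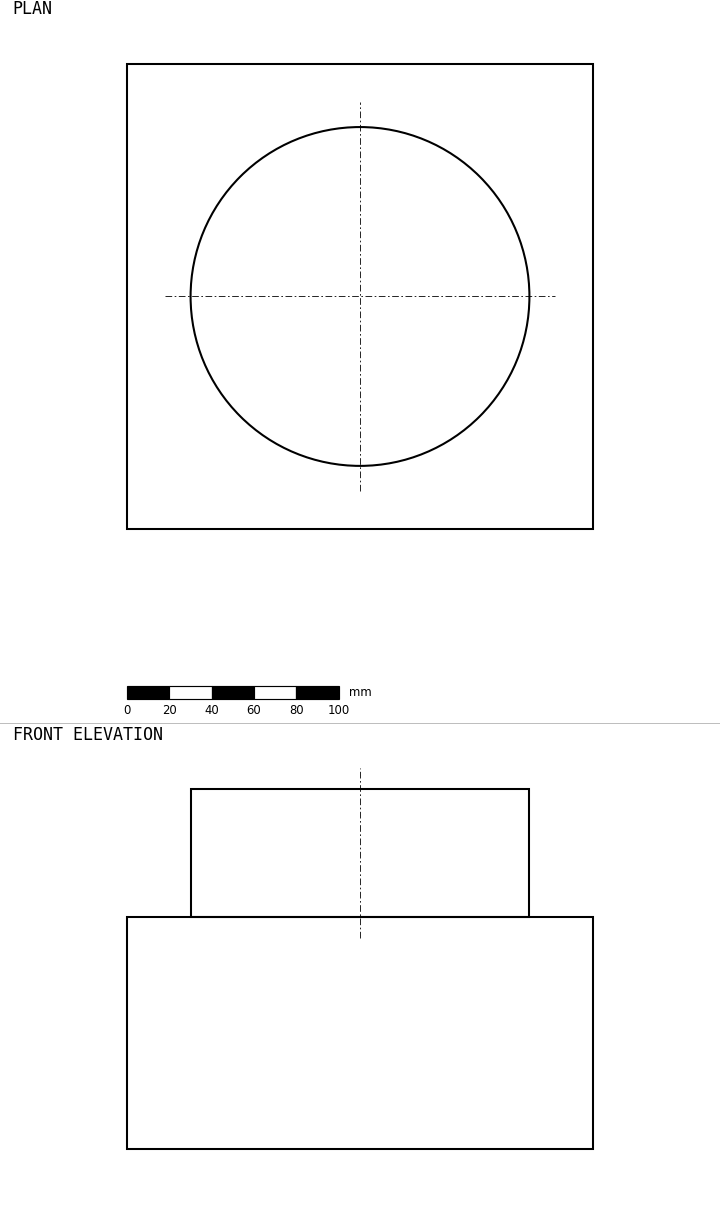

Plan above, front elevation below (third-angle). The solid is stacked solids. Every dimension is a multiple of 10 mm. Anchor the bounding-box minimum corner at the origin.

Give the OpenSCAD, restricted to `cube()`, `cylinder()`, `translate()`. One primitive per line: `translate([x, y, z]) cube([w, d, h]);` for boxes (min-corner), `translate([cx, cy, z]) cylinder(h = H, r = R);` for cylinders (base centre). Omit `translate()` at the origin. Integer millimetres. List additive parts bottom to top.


cube([220, 220, 110]);
translate([110, 110, 110]) cylinder(h = 60, r = 80);


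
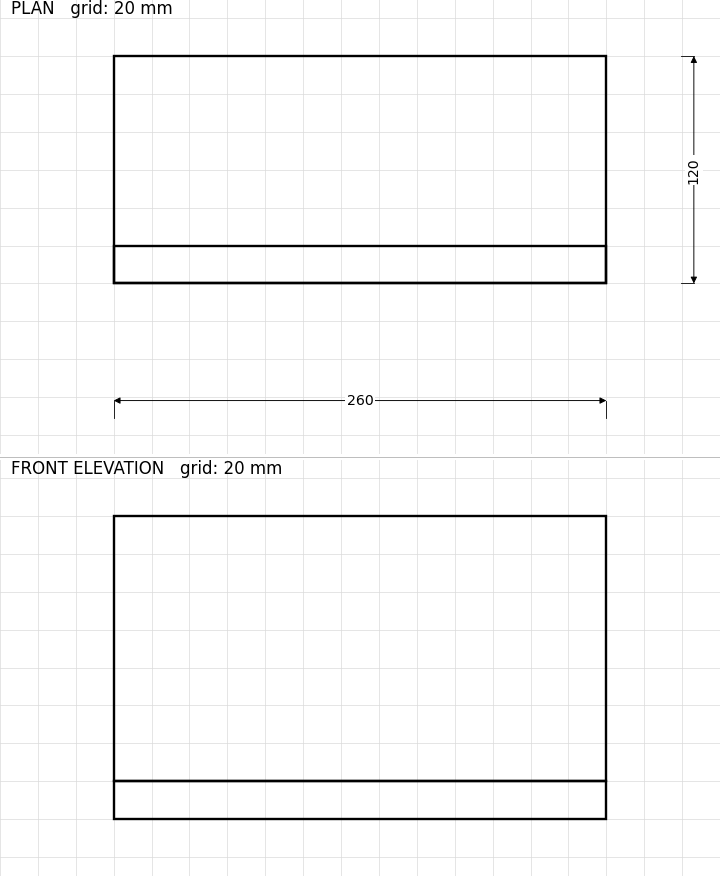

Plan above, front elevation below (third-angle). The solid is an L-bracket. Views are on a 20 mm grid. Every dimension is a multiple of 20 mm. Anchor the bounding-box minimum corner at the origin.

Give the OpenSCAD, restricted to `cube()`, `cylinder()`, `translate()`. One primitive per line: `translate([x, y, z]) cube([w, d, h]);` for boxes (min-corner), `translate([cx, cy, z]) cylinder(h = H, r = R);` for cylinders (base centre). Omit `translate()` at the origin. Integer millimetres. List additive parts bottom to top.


cube([260, 120, 20]);
translate([0, 0, 20]) cube([260, 20, 140]);


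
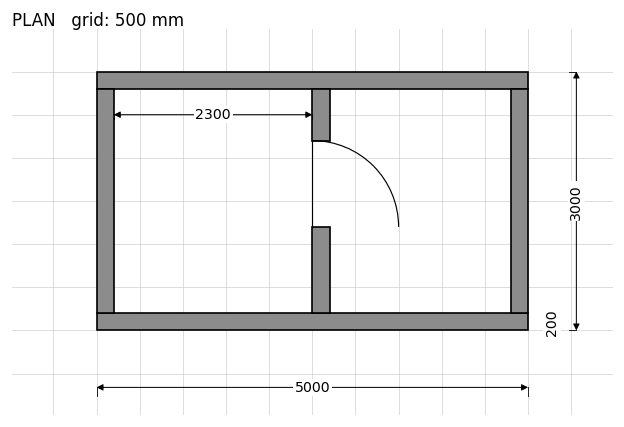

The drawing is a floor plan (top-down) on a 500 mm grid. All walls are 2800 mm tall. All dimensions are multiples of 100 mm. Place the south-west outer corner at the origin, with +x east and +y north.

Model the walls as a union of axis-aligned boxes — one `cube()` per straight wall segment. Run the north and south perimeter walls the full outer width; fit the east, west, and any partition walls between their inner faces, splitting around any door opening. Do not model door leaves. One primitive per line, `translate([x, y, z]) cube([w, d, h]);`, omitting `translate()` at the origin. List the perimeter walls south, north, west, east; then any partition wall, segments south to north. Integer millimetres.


cube([5000, 200, 2800]);
translate([0, 2800, 0]) cube([5000, 200, 2800]);
translate([0, 200, 0]) cube([200, 2600, 2800]);
translate([4800, 200, 0]) cube([200, 2600, 2800]);
translate([2500, 200, 0]) cube([200, 1000, 2800]);
translate([2500, 2200, 0]) cube([200, 600, 2800]);


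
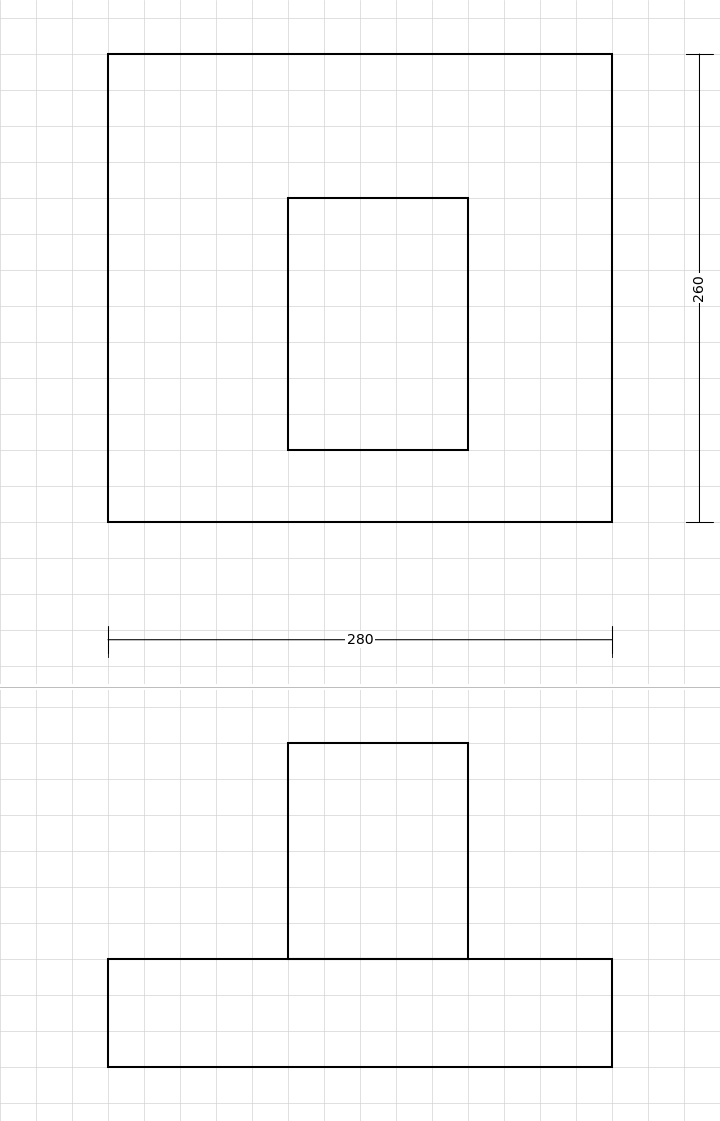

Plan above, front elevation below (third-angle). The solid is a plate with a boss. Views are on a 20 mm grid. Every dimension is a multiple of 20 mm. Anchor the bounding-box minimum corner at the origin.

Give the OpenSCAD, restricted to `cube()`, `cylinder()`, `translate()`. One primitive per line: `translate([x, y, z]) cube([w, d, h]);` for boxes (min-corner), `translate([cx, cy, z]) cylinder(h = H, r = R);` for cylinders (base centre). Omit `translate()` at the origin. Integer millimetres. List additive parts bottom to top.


cube([280, 260, 60]);
translate([100, 40, 60]) cube([100, 140, 120]);
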